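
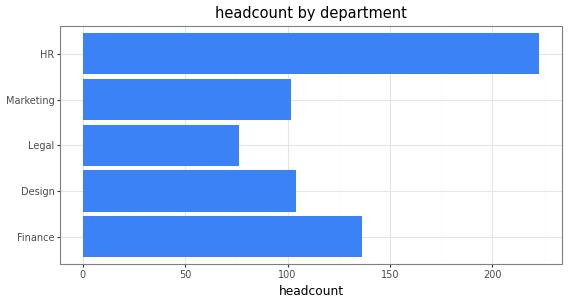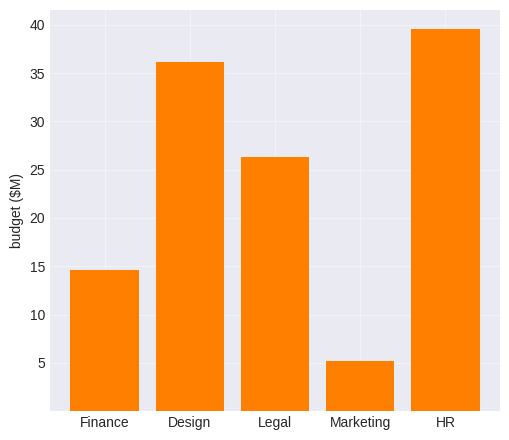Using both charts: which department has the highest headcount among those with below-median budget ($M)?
Finance

Chart 2 median budget ($M) ≈ 25; below-median departments: Finance, Marketing. Among those, Finance has the highest headcount (≈ 125).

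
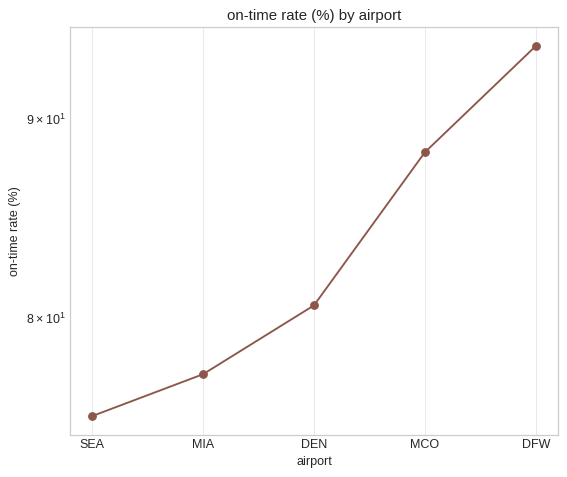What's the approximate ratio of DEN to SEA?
DEN ≈ 80, SEA ≈ 76; 80/76 ≈ 1.05.

≈ 1.05×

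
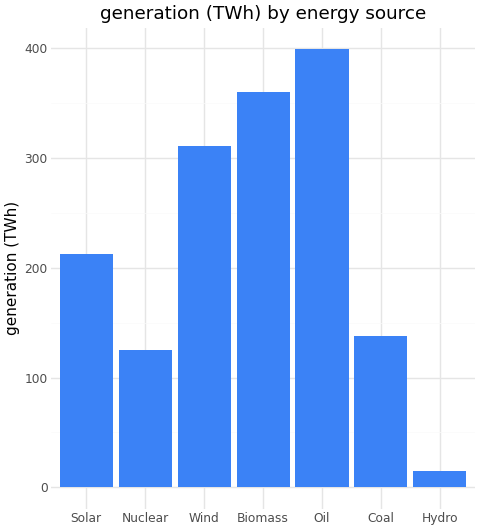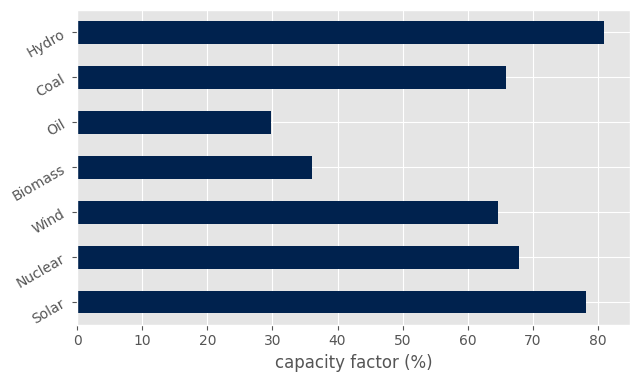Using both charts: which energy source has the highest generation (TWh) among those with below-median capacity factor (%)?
Chart 2 median capacity factor (%) ≈ 70; below-median energy sources: Wind, Biomass, Oil. Among those, Oil has the highest generation (TWh) (≈ 400).

Oil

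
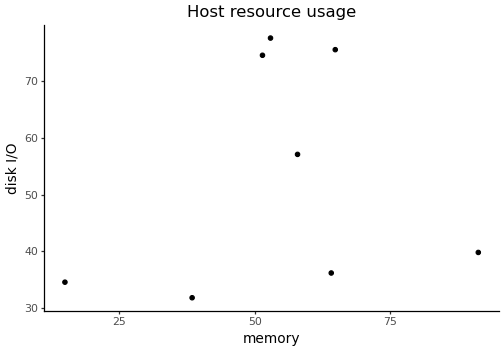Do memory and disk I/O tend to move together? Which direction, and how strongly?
Points are roughly uncorrelated; weak (|r| ≈ 0.2).

no clear correlation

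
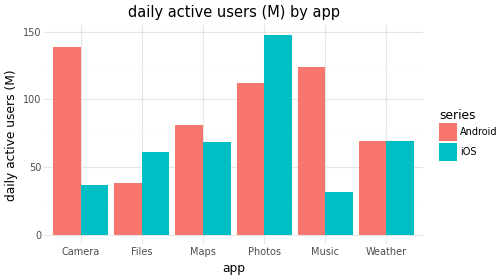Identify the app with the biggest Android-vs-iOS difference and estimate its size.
Camera, ≈ 100 M

Camera: Android ≈ 140, iOS ≈ 40 → gap ≈ 100. Next-largest (Music) is only ≈ 80.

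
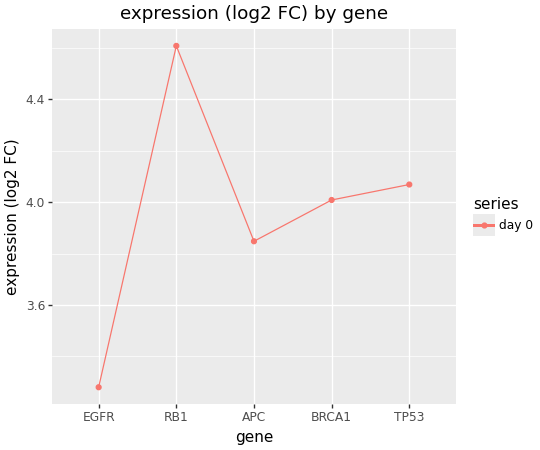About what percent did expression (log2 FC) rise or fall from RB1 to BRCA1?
≈ -13%

RB1 ≈ 4.6, BRCA1 ≈ 4.0; (4.0 − 4.6) / 4.6 ≈ -13%.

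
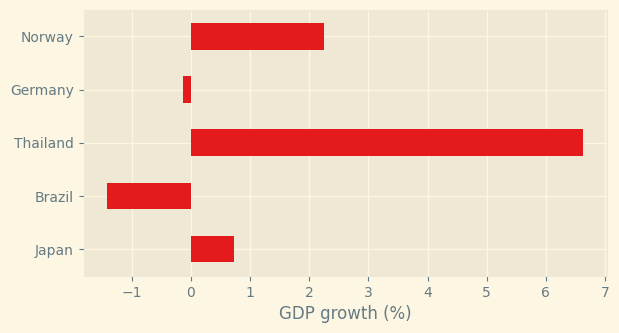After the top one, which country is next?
Top 3: Thailand ≈ 7, Norway ≈ 2, Japan ≈ 1.

Norway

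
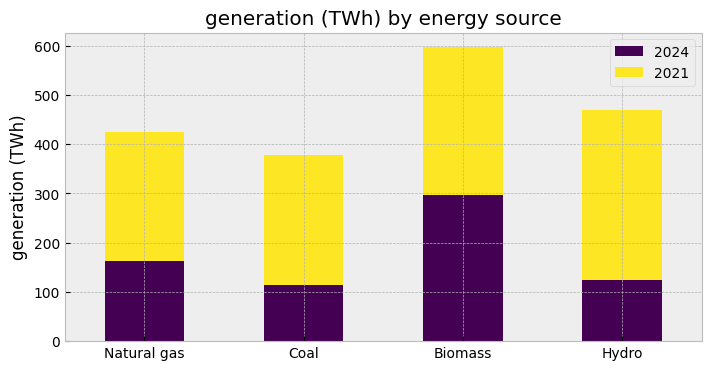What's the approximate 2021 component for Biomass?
2021 top ≈ 600, bottom ≈ 300; segment ≈ 300.

≈ 300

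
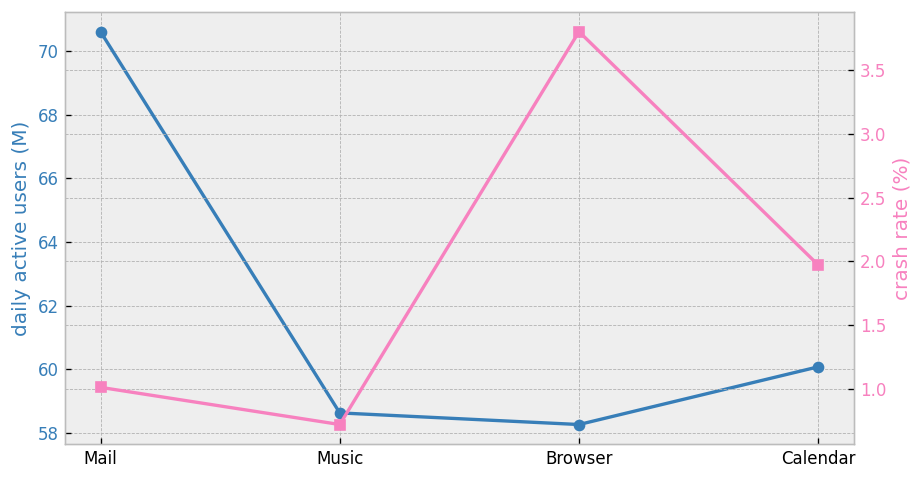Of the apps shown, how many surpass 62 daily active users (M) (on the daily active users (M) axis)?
Above 62: Mail.

1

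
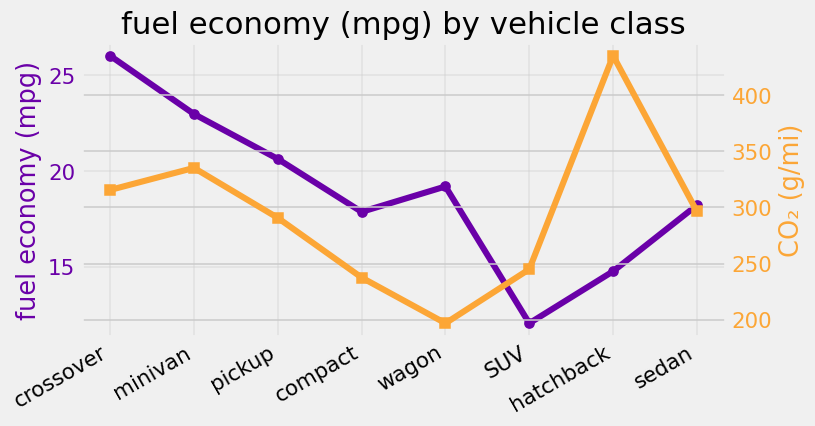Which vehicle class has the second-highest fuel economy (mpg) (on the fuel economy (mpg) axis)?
Top 3 (on the fuel economy (mpg) axis): crossover ≈ 26, minivan ≈ 22, pickup ≈ 20.

minivan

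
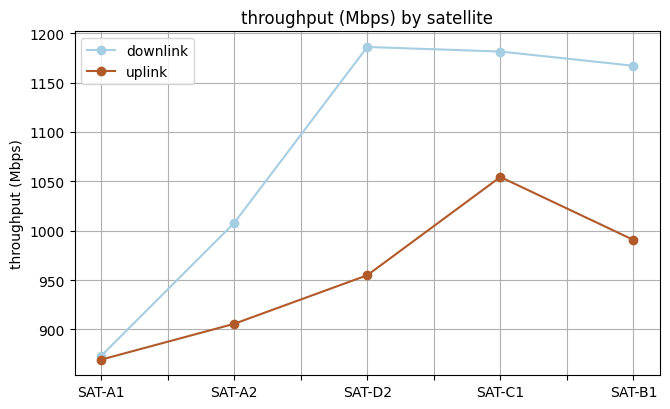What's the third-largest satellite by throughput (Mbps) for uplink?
SAT-D2

Top 4 for uplink: SAT-C1 ≈ 1050, SAT-B1 ≈ 1000, SAT-D2 ≈ 950, SAT-A2 ≈ 900.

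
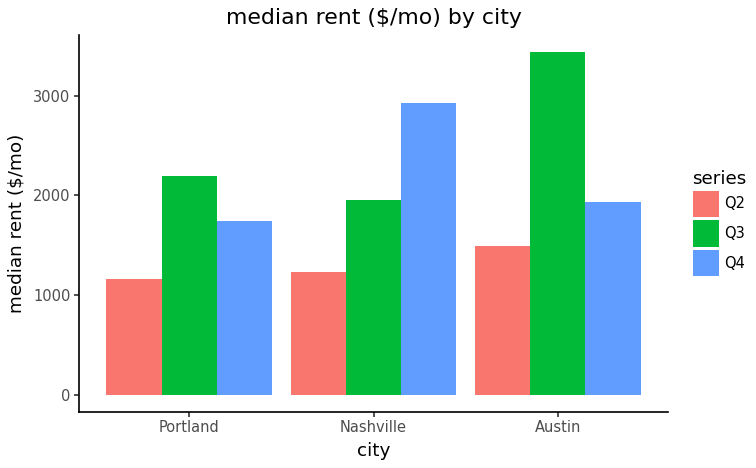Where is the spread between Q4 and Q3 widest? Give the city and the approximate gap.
Austin, ≈ 1500 $/mo

Austin: Q4 ≈ 2000, Q3 ≈ 3500 → gap ≈ 1500. Next-largest (Nashville) is only ≈ 1000.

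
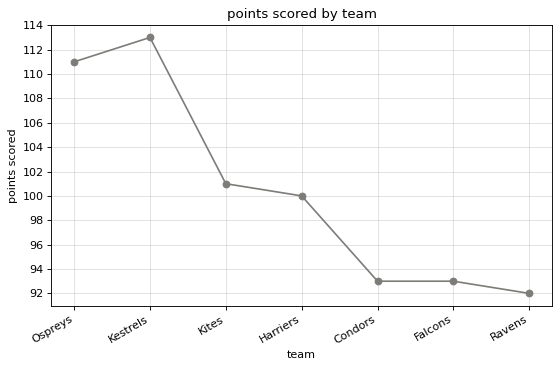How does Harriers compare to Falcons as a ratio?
Harriers ≈ 100, Falcons ≈ 92; 100/92 ≈ 1.09.

≈ 1.09×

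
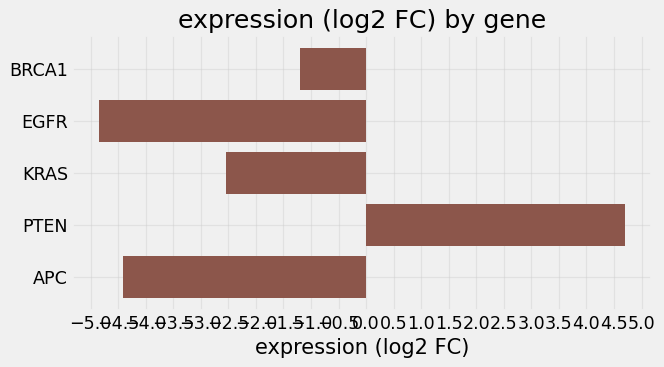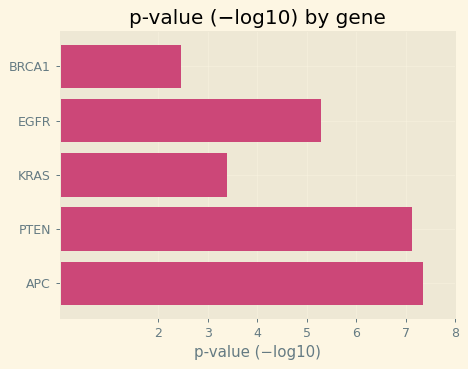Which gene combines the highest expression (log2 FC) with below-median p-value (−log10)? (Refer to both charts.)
Chart 2 median p-value (−log10) ≈ 5; below-median genes: BRCA1, KRAS. Among those, BRCA1 has the highest expression (log2 FC) (≈ -1).

BRCA1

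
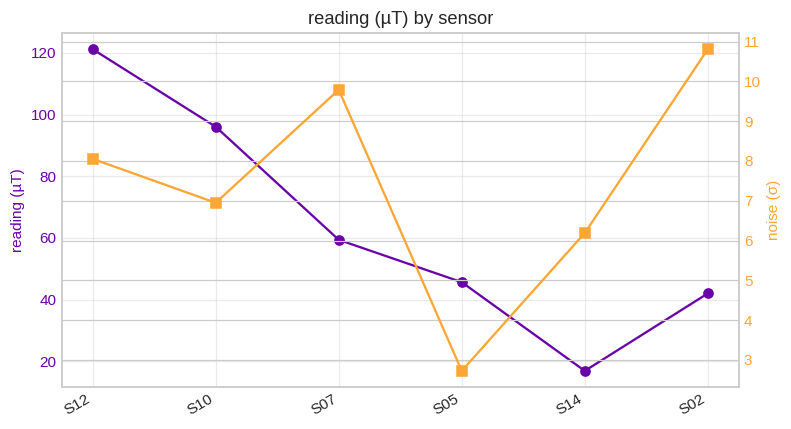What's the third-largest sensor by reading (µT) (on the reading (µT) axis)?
Top 4 (on the reading (µT) axis): S12 ≈ 120, S10 ≈ 100, S07 ≈ 60, S05 ≈ 50.

S07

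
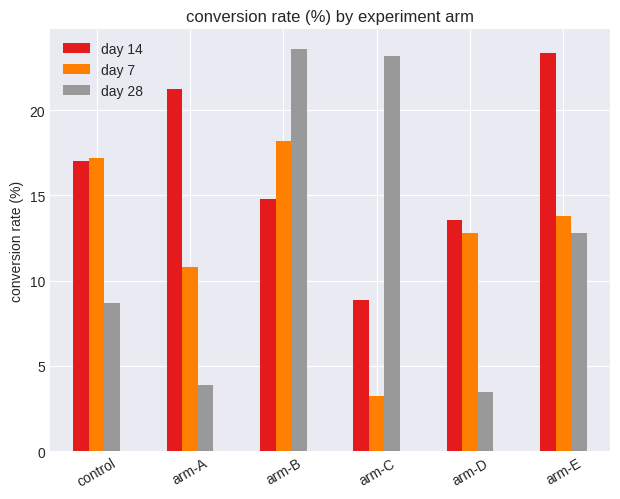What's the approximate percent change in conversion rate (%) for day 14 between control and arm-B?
≈ -12.5%

control ≈ 16, arm-B ≈ 14; (14 − 16) / 16 ≈ -12.5%.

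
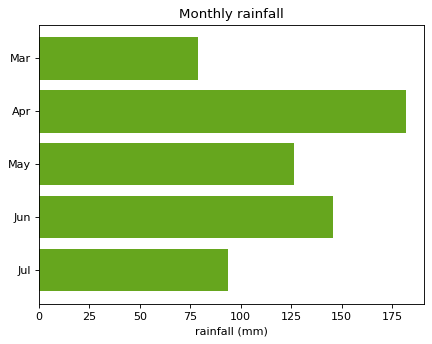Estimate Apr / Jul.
≈ 1.8×

Apr ≈ 180, Jul ≈ 100; 180/100 ≈ 1.8.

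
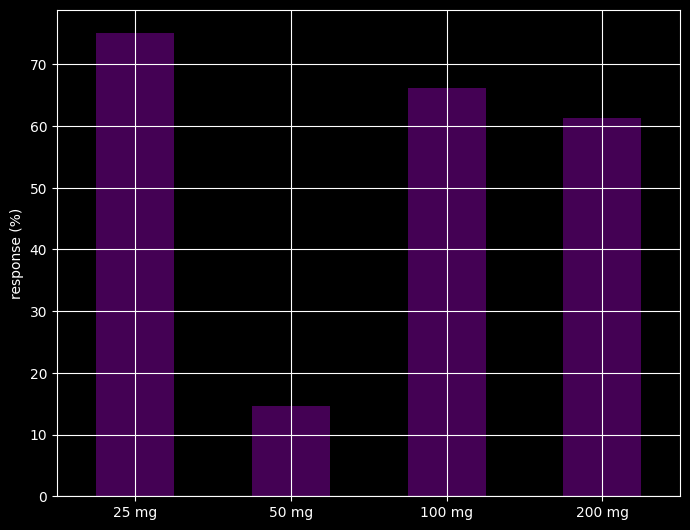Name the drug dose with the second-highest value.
100 mg

Top 3: 25 mg ≈ 80, 100 mg ≈ 70, 200 mg ≈ 60.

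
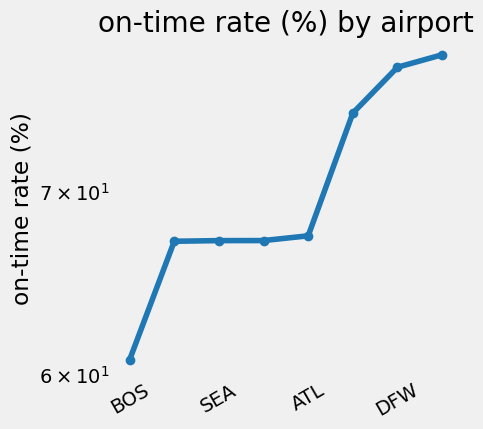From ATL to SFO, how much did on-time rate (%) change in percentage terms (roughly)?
≈ +14.7%

ATL ≈ 68, SFO ≈ 78; (78 − 68) / 68 ≈ +14.7%.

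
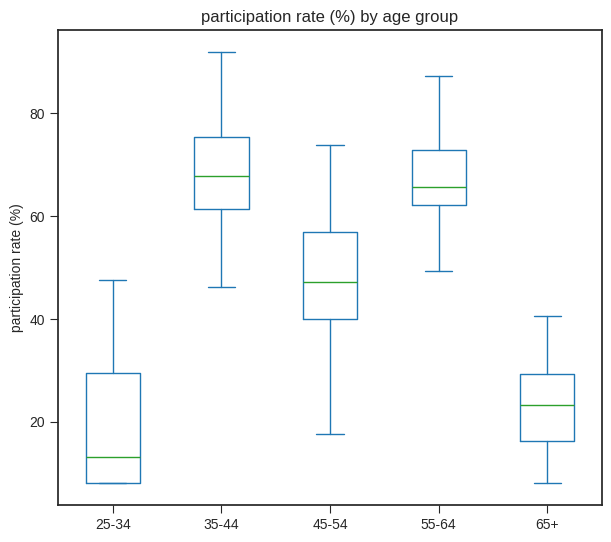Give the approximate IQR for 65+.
Q3 ≈ 30, Q1 ≈ 15; IQR ≈ 15.

≈ 15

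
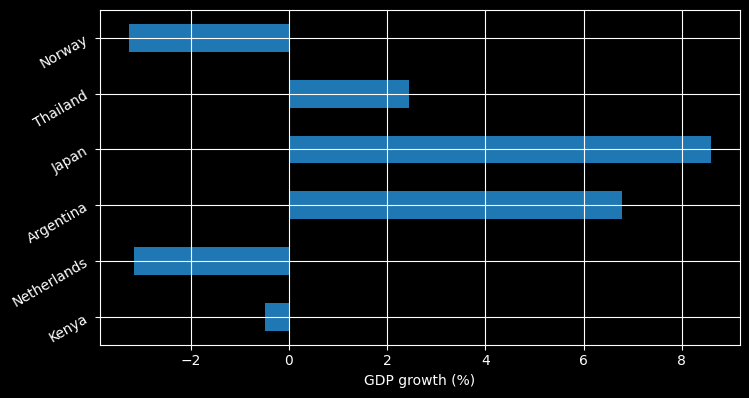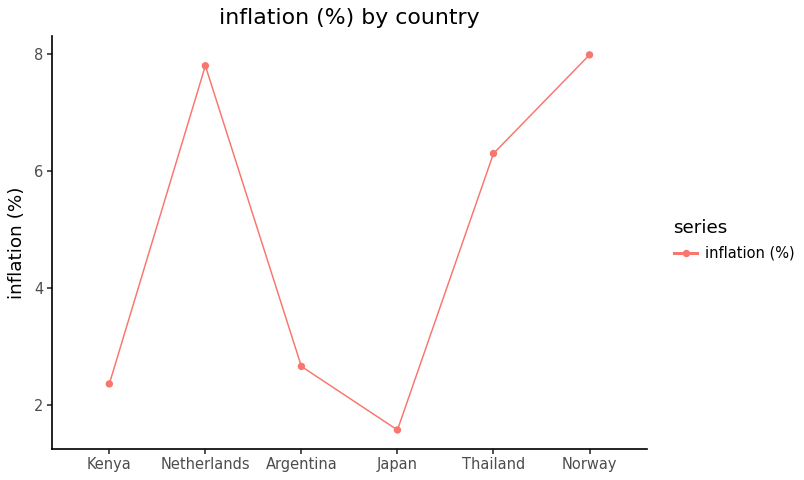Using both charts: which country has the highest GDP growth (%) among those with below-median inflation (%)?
Chart 2 median inflation (%) ≈ 4; below-median countries: Kenya, Argentina, Japan. Among those, Japan has the highest GDP growth (%) (≈ 9).

Japan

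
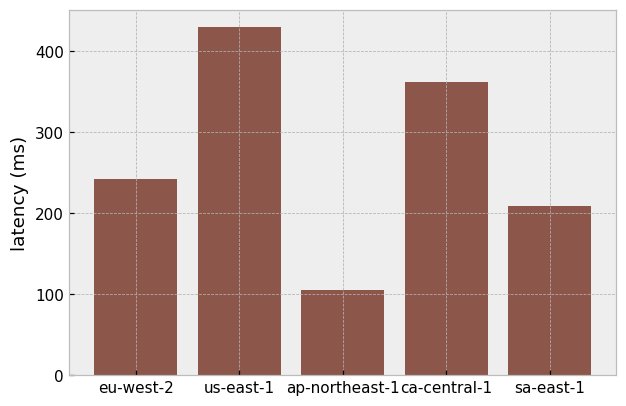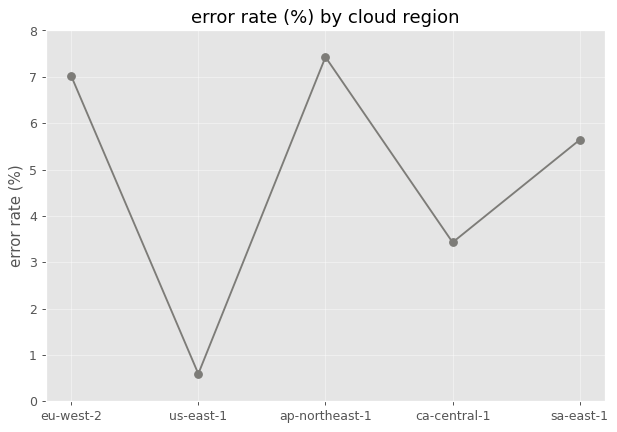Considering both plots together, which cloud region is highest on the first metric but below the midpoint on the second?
us-east-1

Chart 2 median error rate (%) ≈ 6; below-median cloud regions: us-east-1, ca-central-1. Among those, us-east-1 has the highest latency (ms) (≈ 450).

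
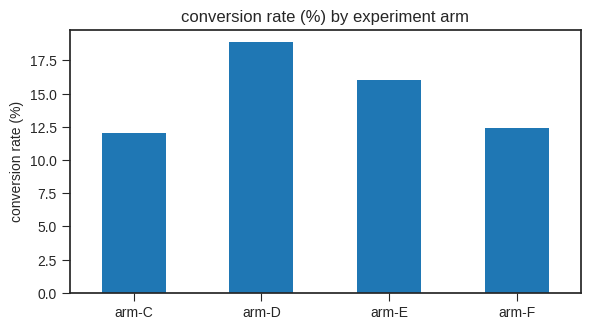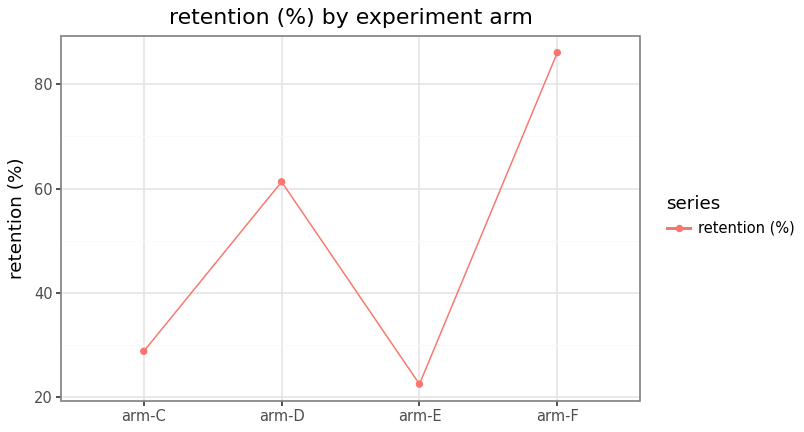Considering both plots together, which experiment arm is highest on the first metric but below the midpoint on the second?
Chart 2 median retention (%) ≈ 50; below-median experiment arms: arm-C, arm-E. Among those, arm-E has the highest conversion rate (%) (≈ 16).

arm-E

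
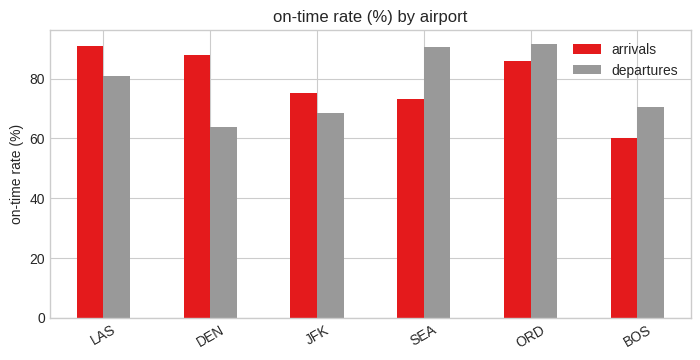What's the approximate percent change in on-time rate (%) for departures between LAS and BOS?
≈ -12.5%

LAS ≈ 80, BOS ≈ 70; (70 − 80) / 80 ≈ -12.5%.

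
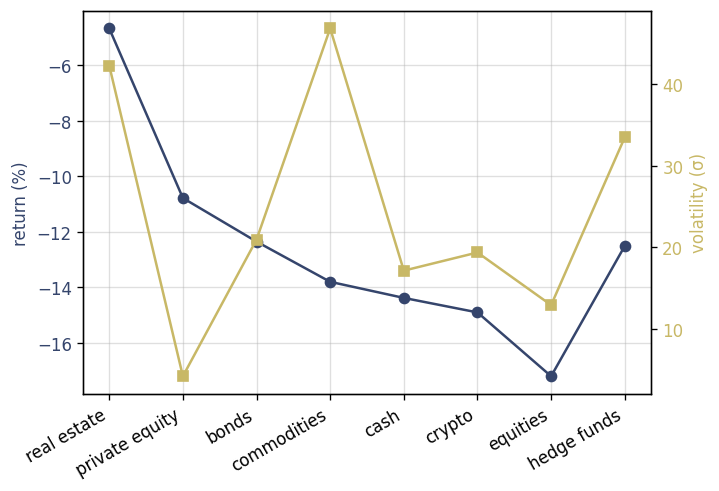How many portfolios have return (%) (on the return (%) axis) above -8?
1

Above -8: real estate.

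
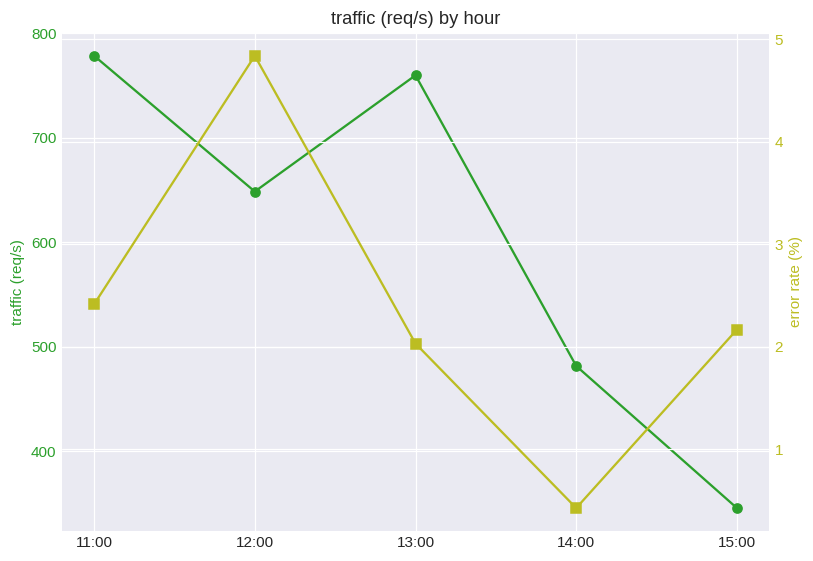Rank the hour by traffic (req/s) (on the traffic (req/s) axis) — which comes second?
13:00

Top 3 (on the traffic (req/s) axis): 11:00 ≈ 800, 13:00 ≈ 750, 12:00 ≈ 650.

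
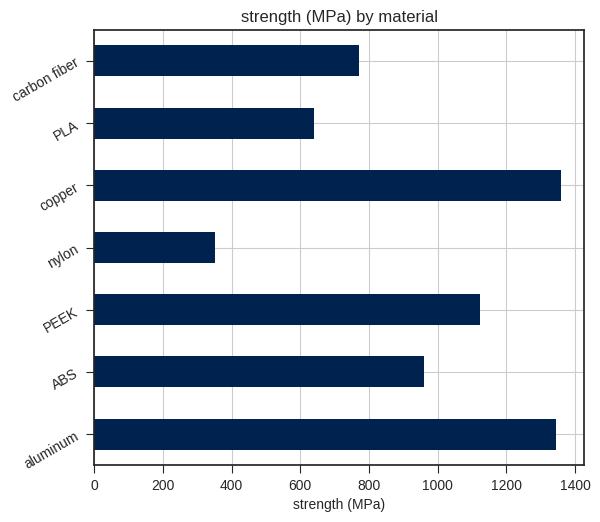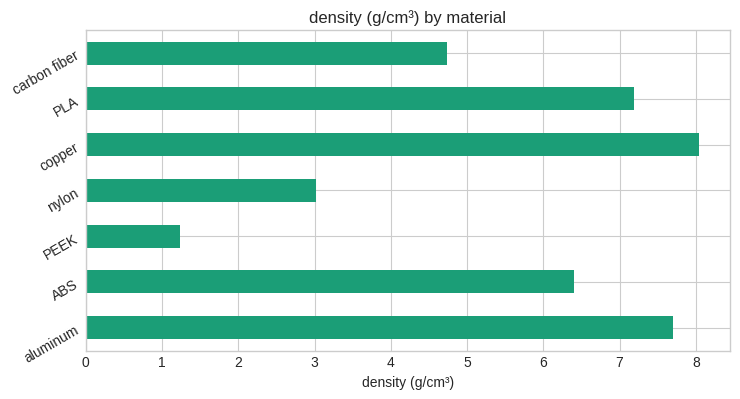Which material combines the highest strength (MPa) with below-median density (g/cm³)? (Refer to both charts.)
PEEK

Chart 2 median density (g/cm³) ≈ 6; below-median materials: PEEK, nylon, carbon fiber. Among those, PEEK has the highest strength (MPa) (≈ 1200).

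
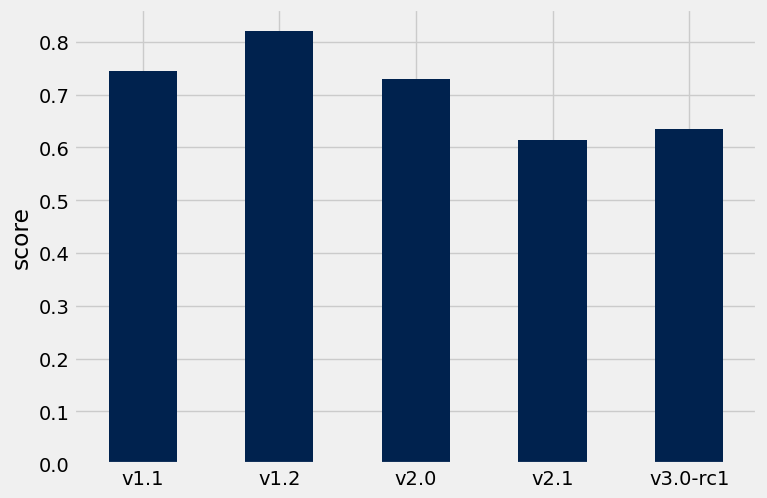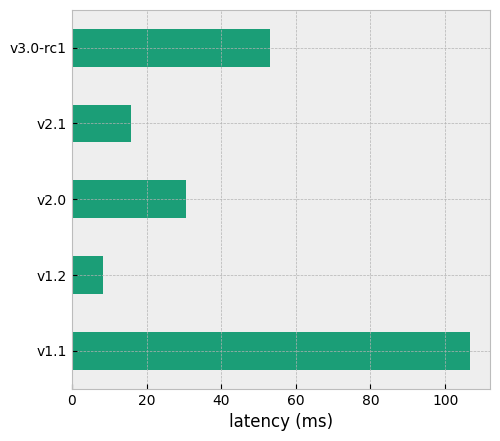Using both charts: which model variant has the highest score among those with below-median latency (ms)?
Chart 2 median latency (ms) ≈ 30; below-median model variants: v1.2, v2.1. Among those, v1.2 has the highest score (≈ 0.8).

v1.2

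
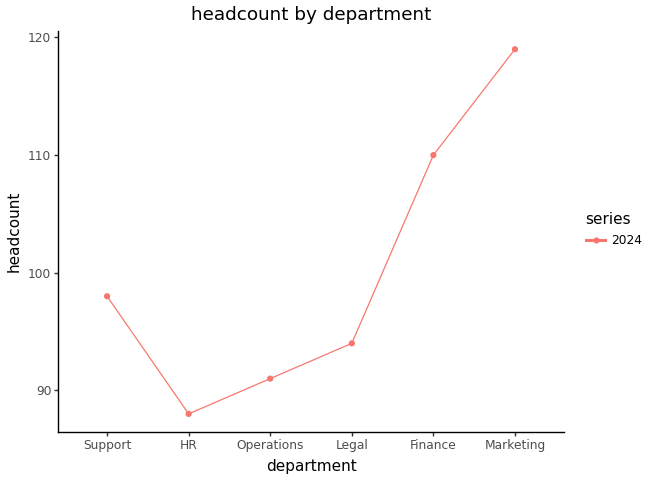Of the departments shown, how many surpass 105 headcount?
Above 105: Finance, Marketing.

2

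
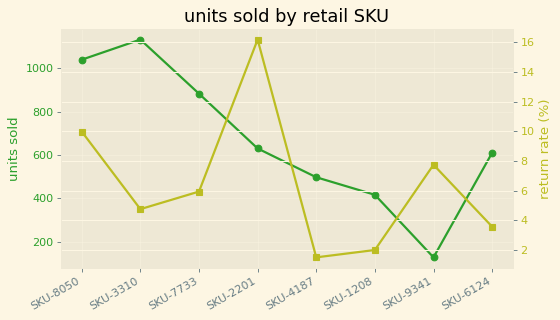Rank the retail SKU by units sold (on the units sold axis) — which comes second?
SKU-8050

Top 3 (on the units sold axis): SKU-3310 ≈ 1100, SKU-8050 ≈ 1000, SKU-7733 ≈ 900.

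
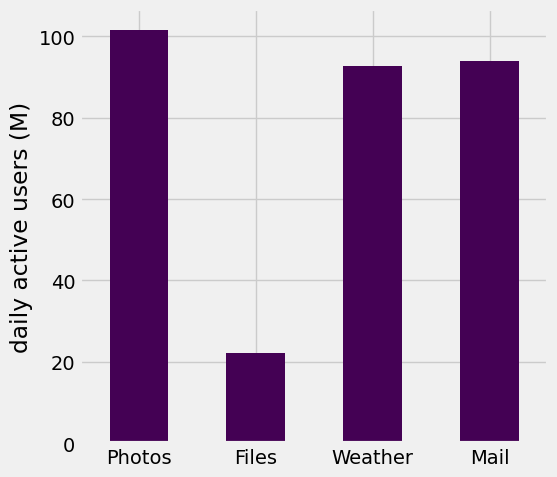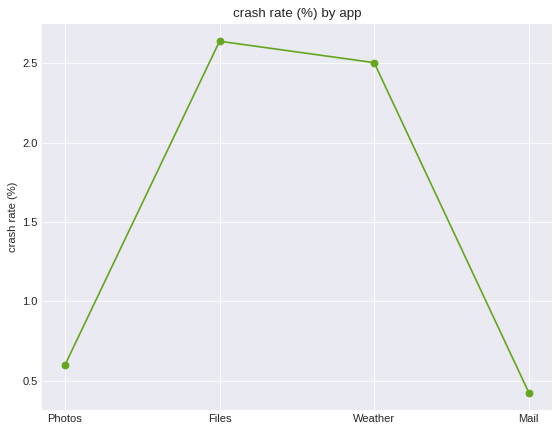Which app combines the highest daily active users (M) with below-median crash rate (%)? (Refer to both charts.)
Chart 2 median crash rate (%) ≈ 1.5; below-median apps: Photos, Mail. Among those, Photos has the highest daily active users (M) (≈ 100).

Photos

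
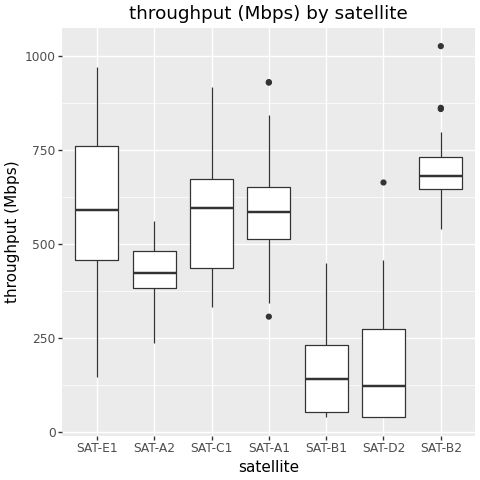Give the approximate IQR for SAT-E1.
≈ 300

Q3 ≈ 750, Q1 ≈ 450; IQR ≈ 300.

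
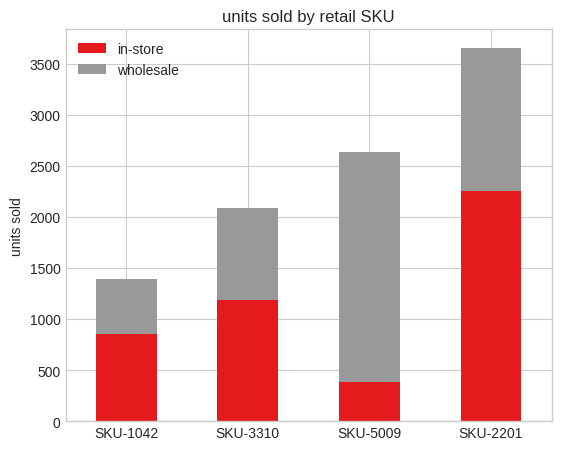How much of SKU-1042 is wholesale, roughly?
≈ 500

wholesale top ≈ 1500, bottom ≈ 1000; segment ≈ 500.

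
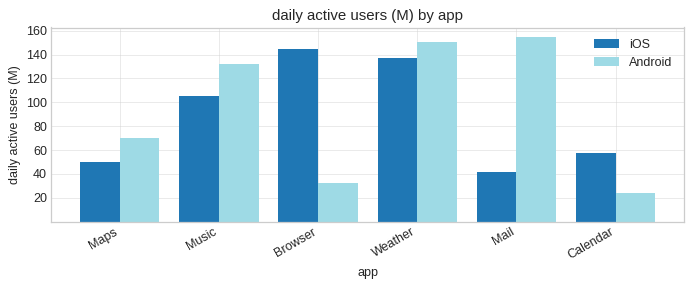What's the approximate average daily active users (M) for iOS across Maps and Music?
≈ 70

(40 + 100) / 2 ≈ 70.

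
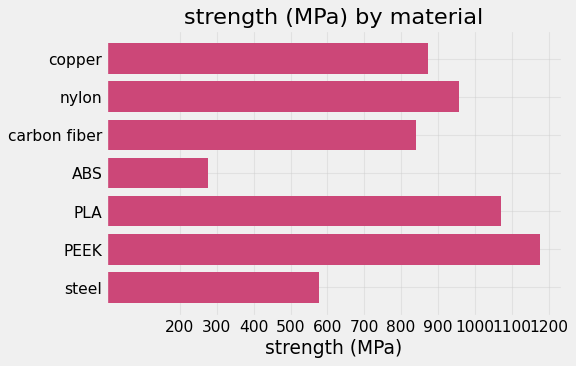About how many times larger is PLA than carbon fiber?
≈ 1.38×

PLA ≈ 1100, carbon fiber ≈ 800; 1100/800 ≈ 1.38.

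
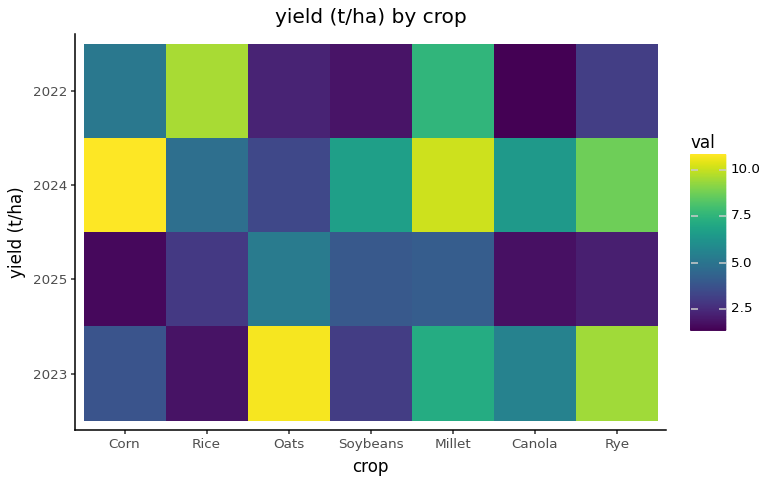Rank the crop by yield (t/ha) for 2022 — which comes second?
Top 3 for 2022: Rice ≈ 10, Millet ≈ 8, Corn ≈ 5.

Millet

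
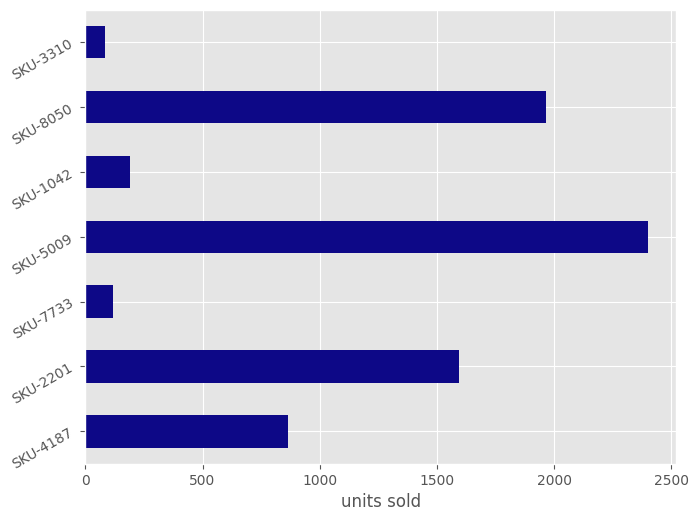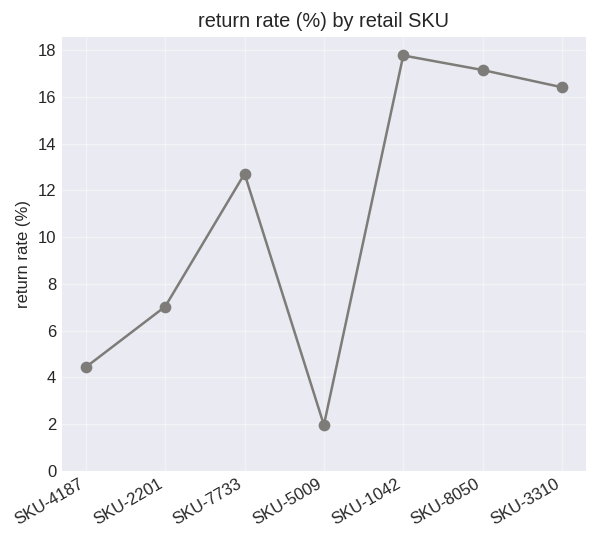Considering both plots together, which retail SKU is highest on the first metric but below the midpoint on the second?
Chart 2 median return rate (%) ≈ 12; below-median retail SKUs: SKU-4187, SKU-2201, SKU-5009. Among those, SKU-5009 has the highest units sold (≈ 2500).

SKU-5009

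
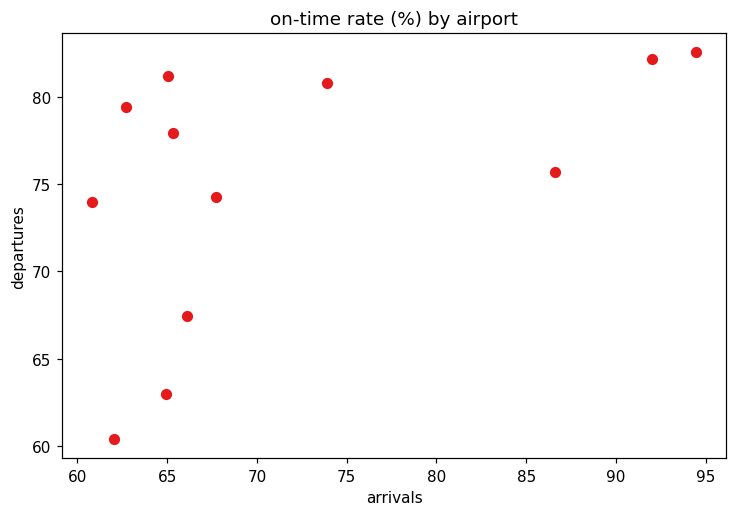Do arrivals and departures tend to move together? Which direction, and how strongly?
Points are positively correlated; moderate (|r| ≈ 0.5).

positive, moderate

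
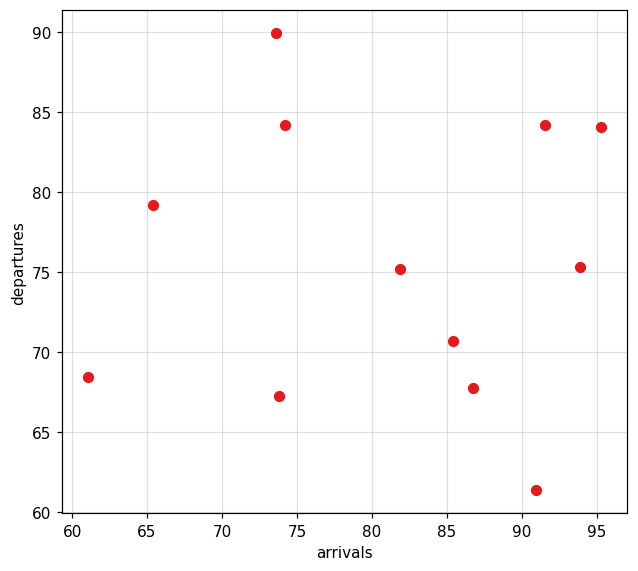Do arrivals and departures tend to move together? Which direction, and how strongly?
Points are roughly uncorrelated; weak (|r| ≈ 0.0).

no clear correlation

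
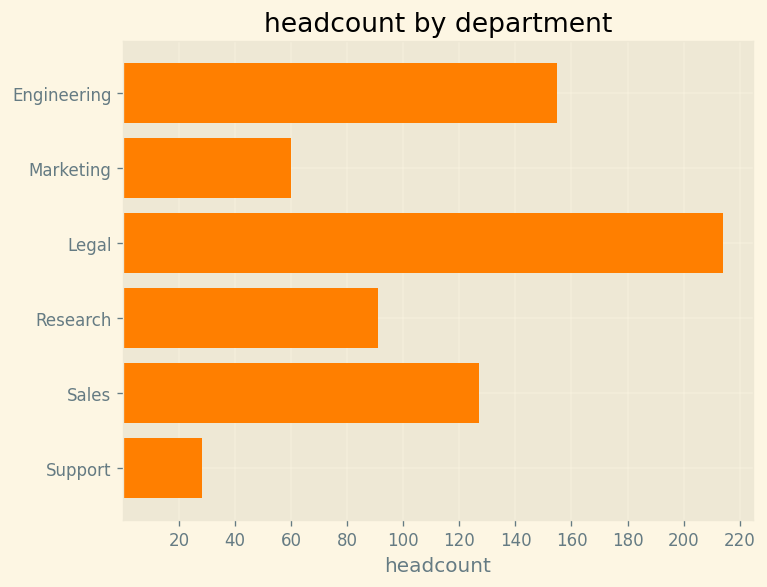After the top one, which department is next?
Top 3: Legal ≈ 220, Engineering ≈ 160, Sales ≈ 120.

Engineering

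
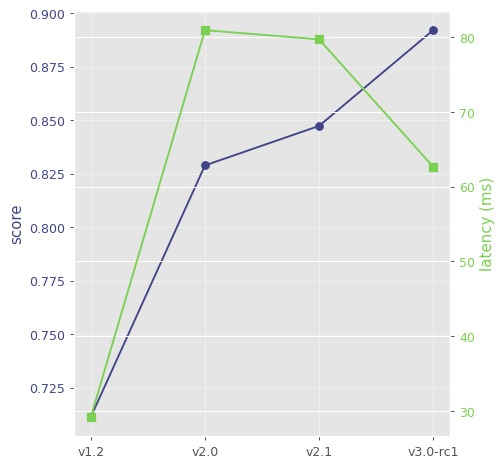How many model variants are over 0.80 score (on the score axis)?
Above 0.80: v2.0, v2.1, v3.0-rc1.

3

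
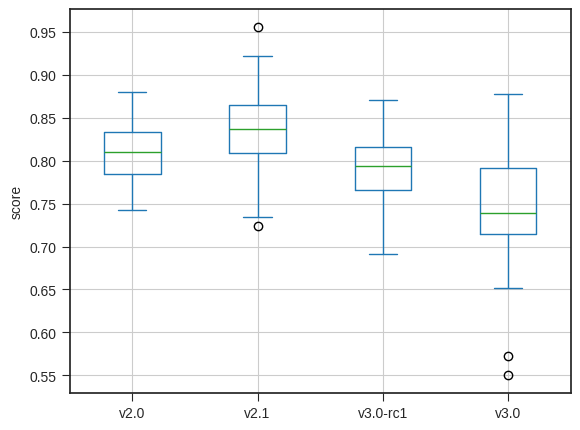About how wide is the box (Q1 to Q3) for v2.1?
≈ 0.06

Q3 ≈ 0.87, Q1 ≈ 0.81; IQR ≈ 0.06.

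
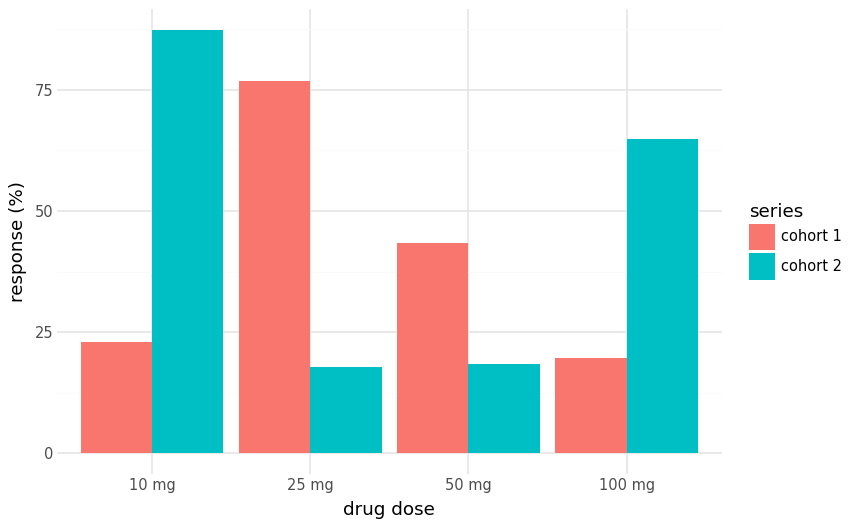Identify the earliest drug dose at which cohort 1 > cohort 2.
25 mg

10 mg: cohort 1 ≈ 20 vs cohort 2 ≈ 90 (not yet); 25 mg: cohort 1 ≈ 80 vs cohort 2 ≈ 20 (first crossover).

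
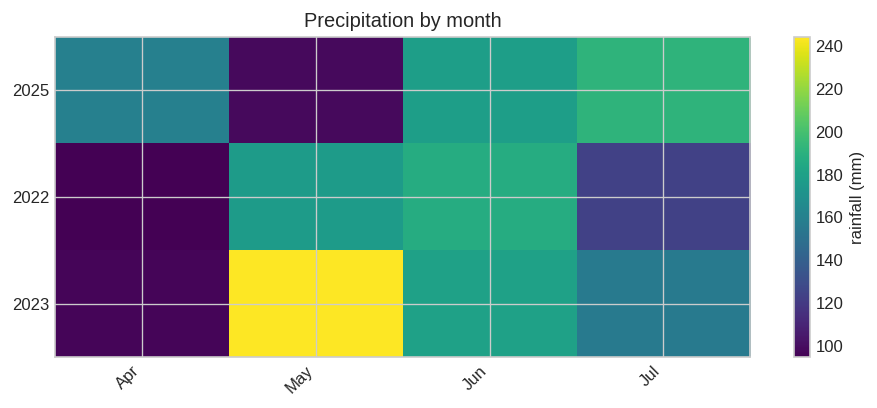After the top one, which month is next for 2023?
Top 3 for 2023: May ≈ 240, Jun ≈ 180, Jul ≈ 160.

Jun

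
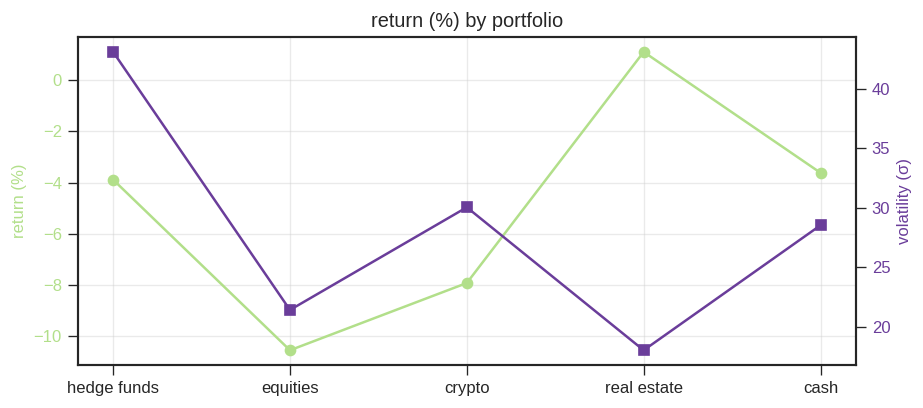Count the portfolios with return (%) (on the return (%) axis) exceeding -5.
3

Above -5: hedge funds, real estate, cash.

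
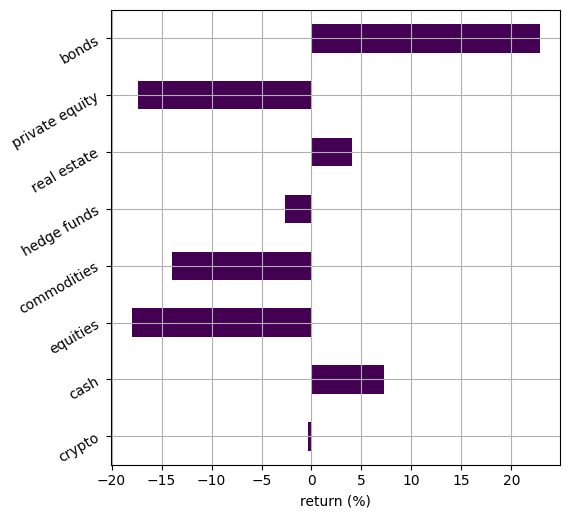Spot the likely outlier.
bonds ≈ 25; the rest sit between ≈ -20 and ≈ 5.

bonds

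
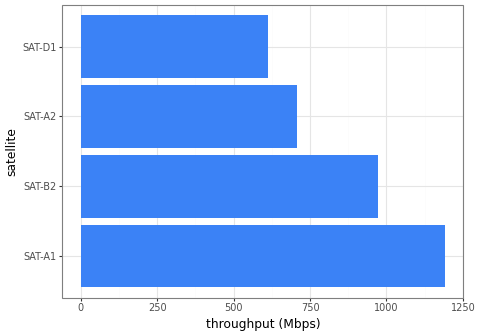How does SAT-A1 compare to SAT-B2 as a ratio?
SAT-A1 ≈ 1200, SAT-B2 ≈ 1000; 1200/1000 ≈ 1.2.

≈ 1.2×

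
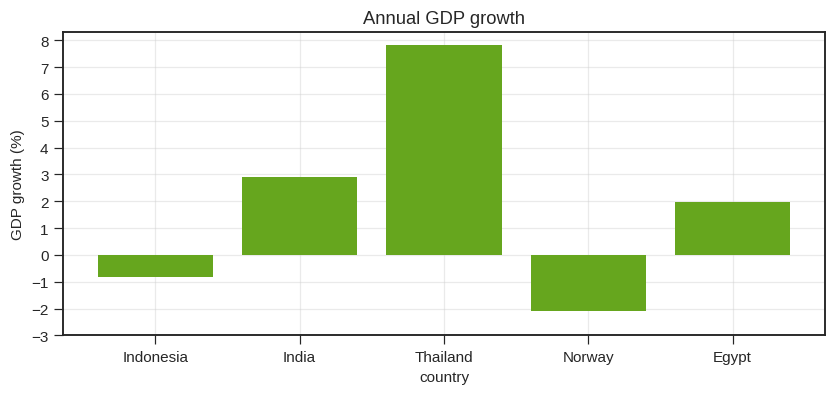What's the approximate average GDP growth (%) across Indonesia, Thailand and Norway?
(-1 + 8 + -2) / 3 ≈ 2.

≈ 2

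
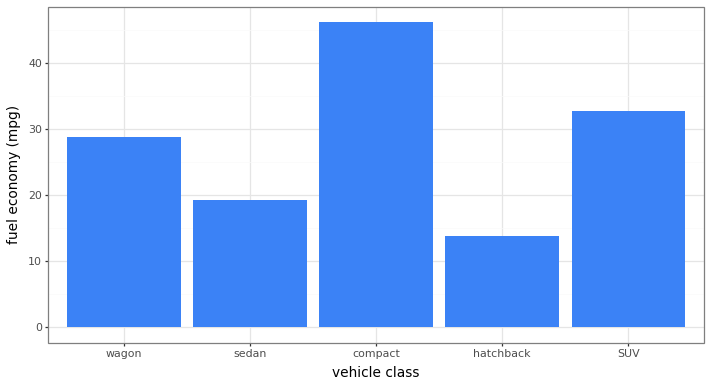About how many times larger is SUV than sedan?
SUV ≈ 35, sedan ≈ 20; 35/20 ≈ 1.75.

≈ 1.75×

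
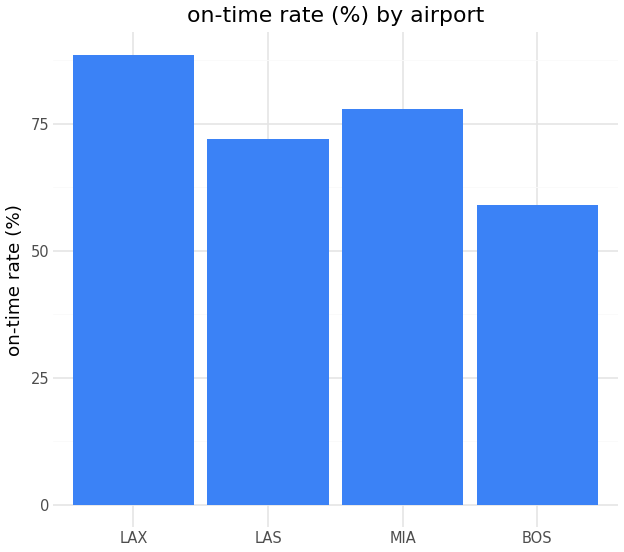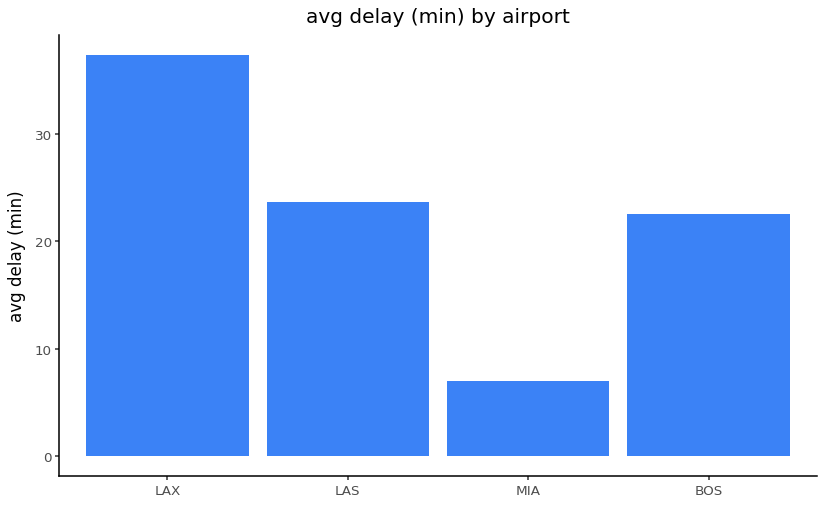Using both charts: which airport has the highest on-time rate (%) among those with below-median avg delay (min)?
MIA

Chart 2 median avg delay (min) ≈ 25; below-median airports: MIA, BOS. Among those, MIA has the highest on-time rate (%) (≈ 80).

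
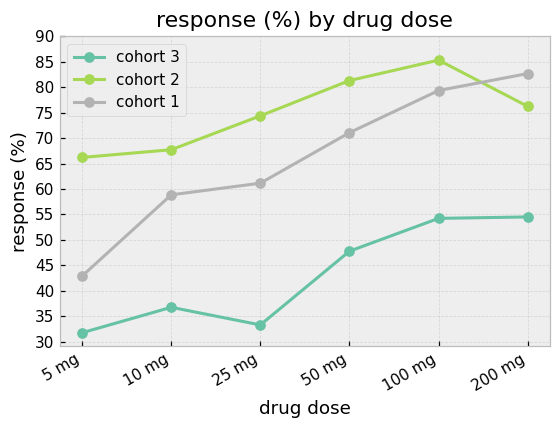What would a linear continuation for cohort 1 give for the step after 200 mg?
≈ 92.5

Last three: 70, 80, 85 → slope ≈ 7.5/step → next ≈ 92.5.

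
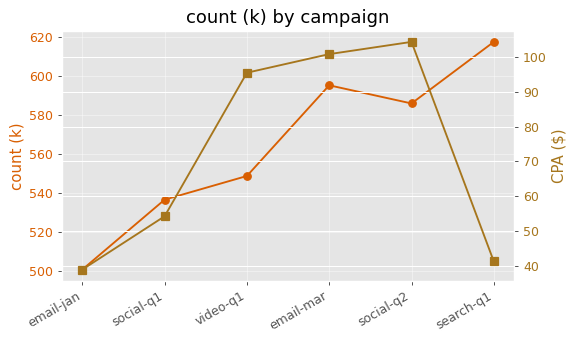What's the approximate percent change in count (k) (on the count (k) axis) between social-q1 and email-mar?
≈ +11.1%

social-q1 ≈ 540, email-mar ≈ 600; (600 − 540) / 540 ≈ +11.1%.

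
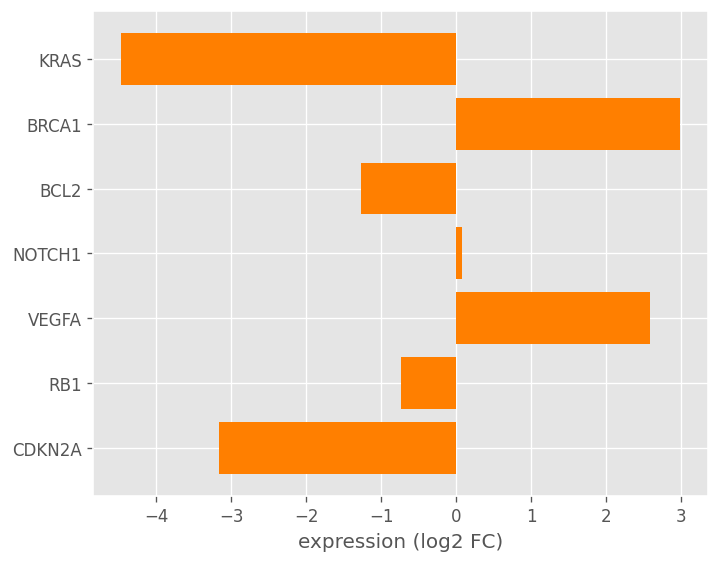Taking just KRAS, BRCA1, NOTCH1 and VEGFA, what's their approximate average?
≈ 0

(-4 + 3 + 0 + 3) / 4 ≈ 0.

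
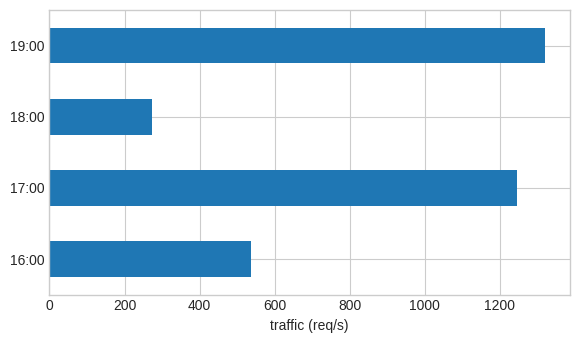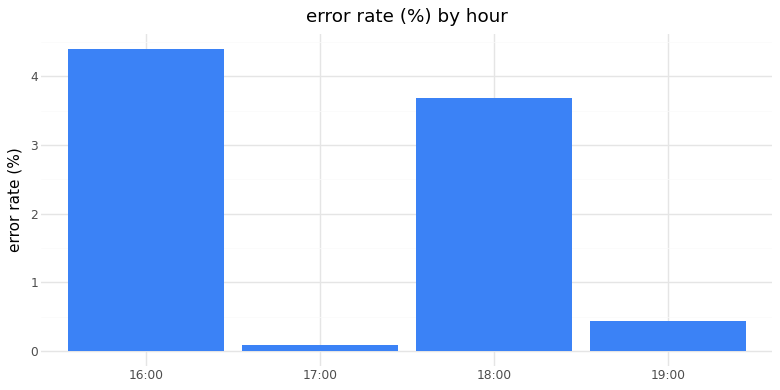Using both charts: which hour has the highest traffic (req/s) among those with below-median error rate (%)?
19:00

Chart 2 median error rate (%) ≈ 2; below-median hours: 17:00, 19:00. Among those, 19:00 has the highest traffic (req/s) (≈ 1400).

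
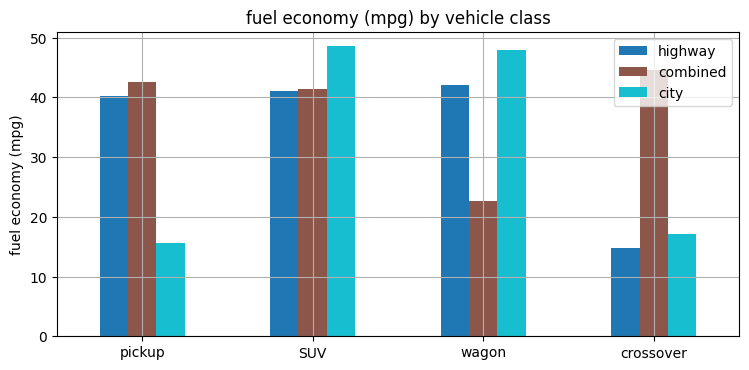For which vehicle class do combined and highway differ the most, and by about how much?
crossover, ≈ 30 mpg

crossover: combined ≈ 45, highway ≈ 15 → gap ≈ 30. Next-largest (wagon) is only ≈ 15.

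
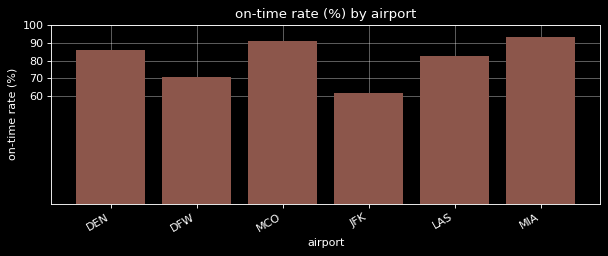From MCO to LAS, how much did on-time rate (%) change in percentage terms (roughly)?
MCO ≈ 90, LAS ≈ 80; (80 − 90) / 90 ≈ -11.1%.

≈ -11.1%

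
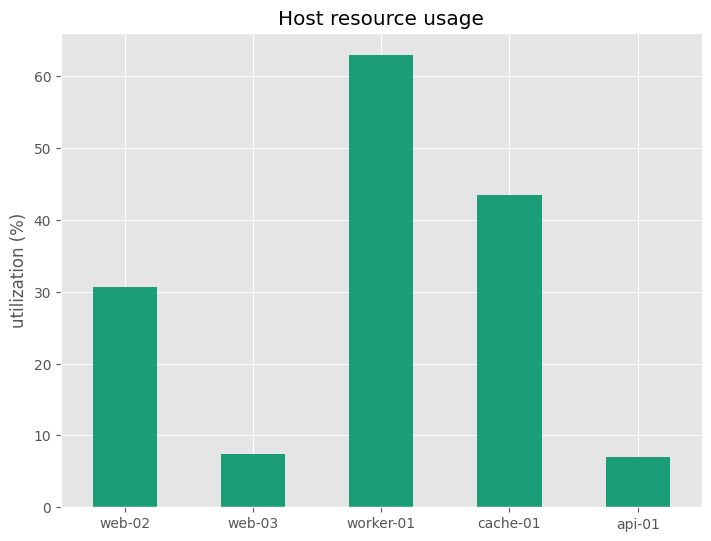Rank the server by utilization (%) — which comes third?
web-02

Top 4: worker-01 ≈ 60, cache-01 ≈ 40, web-02 ≈ 30, web-03 ≈ 10.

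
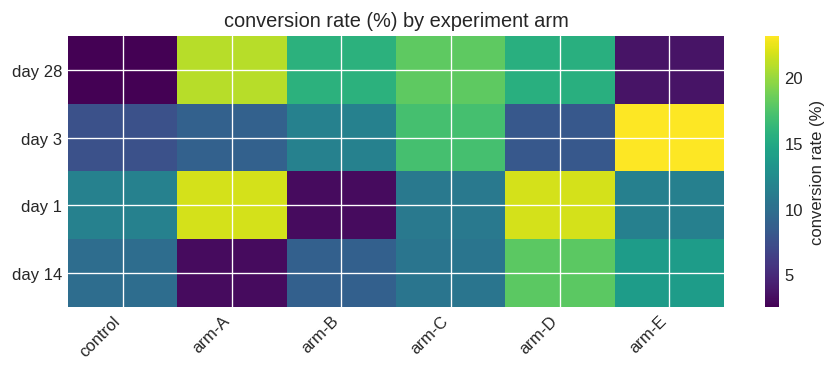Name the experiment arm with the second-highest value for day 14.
Top 3 for day 14: arm-D ≈ 18, arm-E ≈ 14, arm-C ≈ 10.

arm-E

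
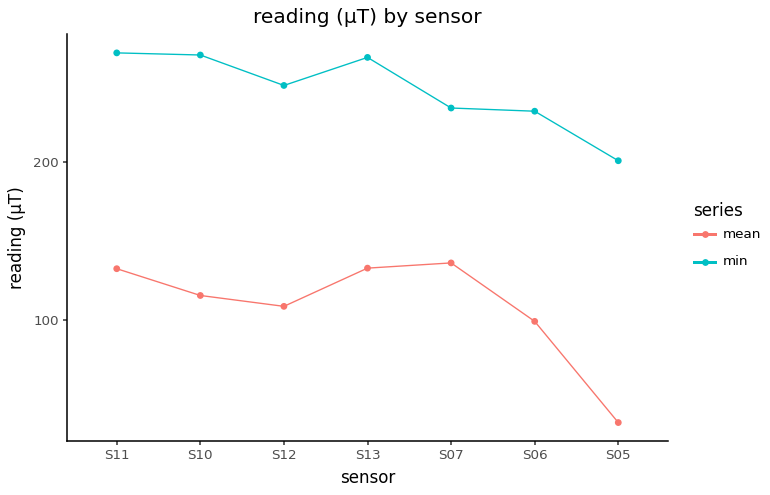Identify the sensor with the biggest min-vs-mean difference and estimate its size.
S05, ≈ 160 µT

S05: min ≈ 200, mean ≈ 40 → gap ≈ 160. Next-largest (S10) is only ≈ 140.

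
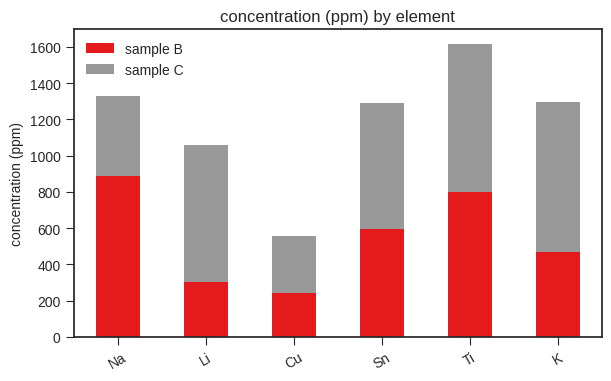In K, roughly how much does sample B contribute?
≈ 400

sample B top ≈ 400, bottom ≈ 0; segment ≈ 400.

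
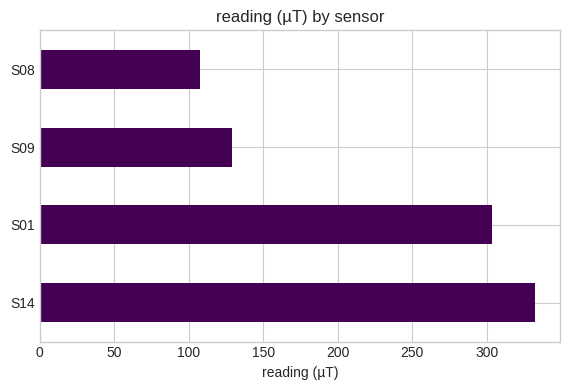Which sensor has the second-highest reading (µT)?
Top 3: S14 ≈ 350, S01 ≈ 300, S09 ≈ 150.

S01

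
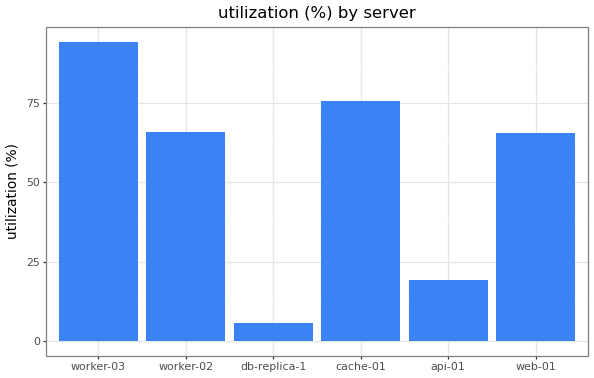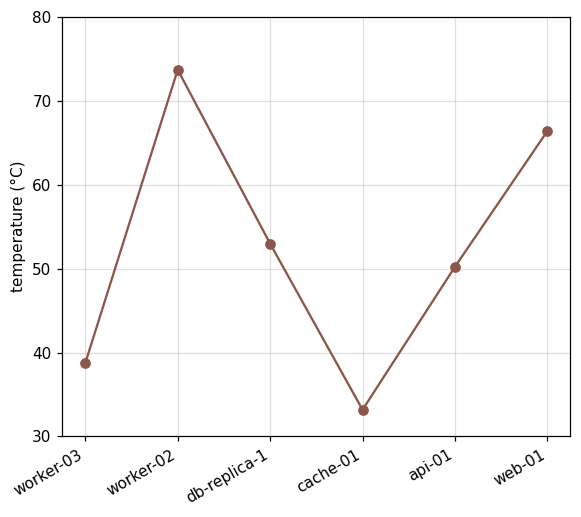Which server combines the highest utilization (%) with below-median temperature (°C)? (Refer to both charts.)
Chart 2 median temperature (°C) ≈ 50; below-median servers: worker-03, cache-01, api-01. Among those, worker-03 has the highest utilization (%) (≈ 90).

worker-03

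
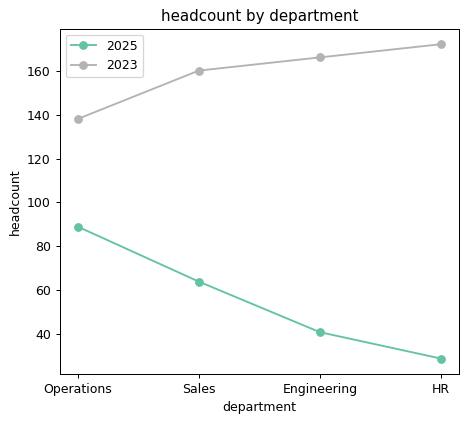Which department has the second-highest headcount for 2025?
Top 3 for 2025: Operations ≈ 80, Sales ≈ 60, Engineering ≈ 40.

Sales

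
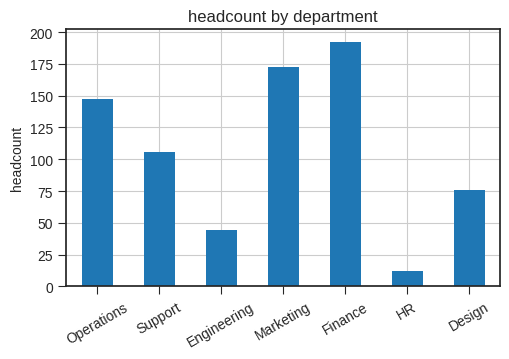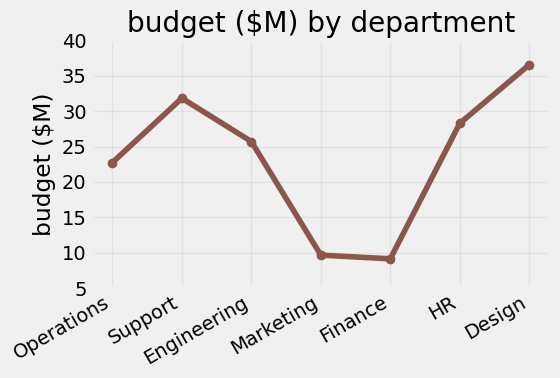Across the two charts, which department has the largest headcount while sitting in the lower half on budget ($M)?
Finance

Chart 2 median budget ($M) ≈ 25; below-median departments: Operations, Marketing, Finance. Among those, Finance has the highest headcount (≈ 200).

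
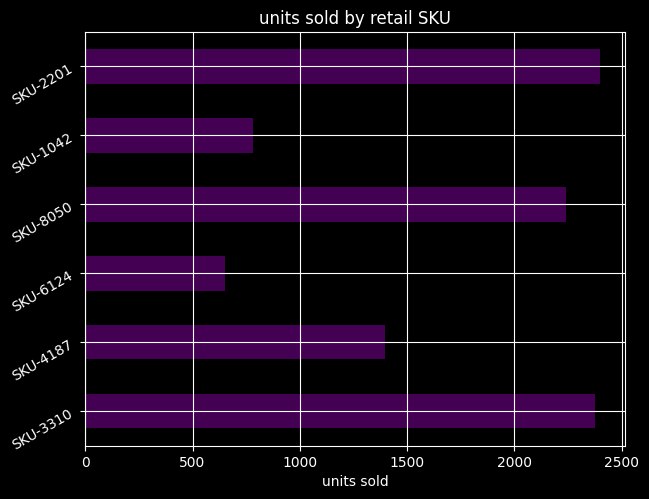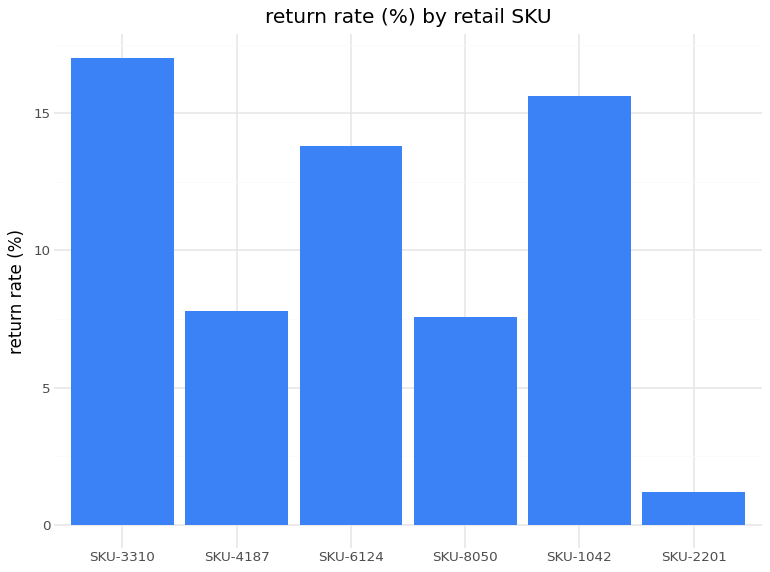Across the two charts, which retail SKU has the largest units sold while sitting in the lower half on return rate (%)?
SKU-2201

Chart 2 median return rate (%) ≈ 10; below-median retail SKUs: SKU-4187, SKU-8050, SKU-2201. Among those, SKU-2201 has the highest units sold (≈ 2500).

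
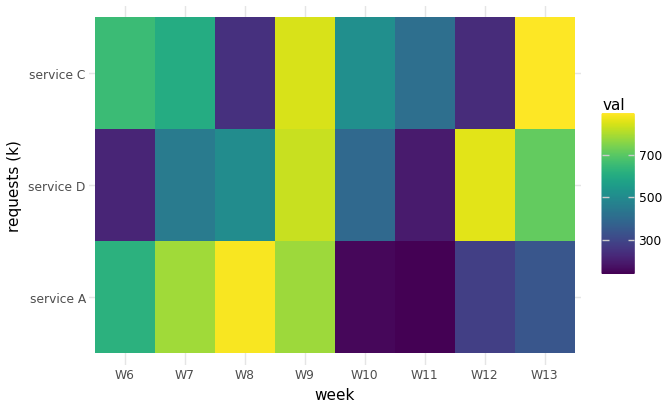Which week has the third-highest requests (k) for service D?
W13

Top 4 for service D: W12 ≈ 900, W9 ≈ 800, W13 ≈ 700, W8 ≈ 500.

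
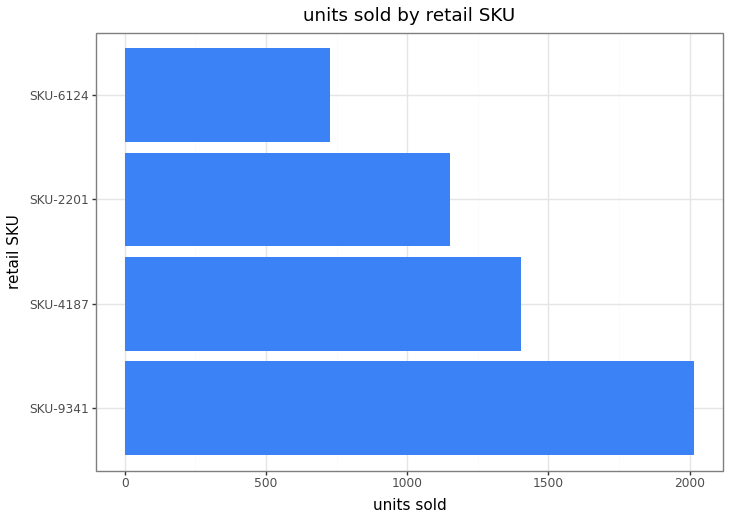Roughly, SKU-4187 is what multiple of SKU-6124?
≈ 1.75×

SKU-4187 ≈ 1400, SKU-6124 ≈ 800; 1400/800 ≈ 1.75.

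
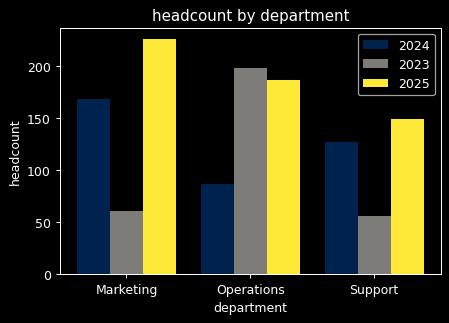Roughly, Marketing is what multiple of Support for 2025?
≈ 1.57×

Marketing ≈ 220, Support ≈ 140; 220/140 ≈ 1.57.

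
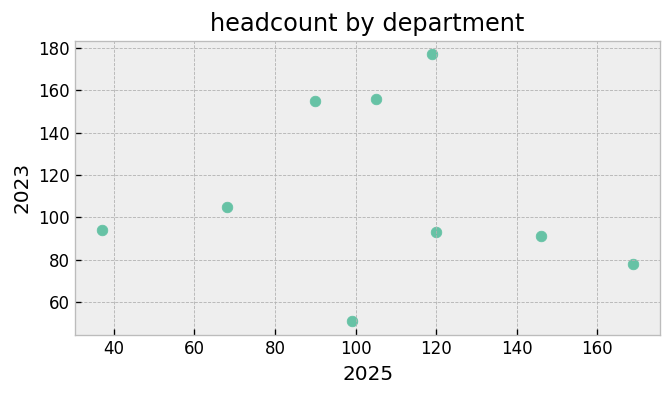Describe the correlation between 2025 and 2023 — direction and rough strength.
no clear correlation

Points are roughly uncorrelated; weak (|r| ≈ 0.1).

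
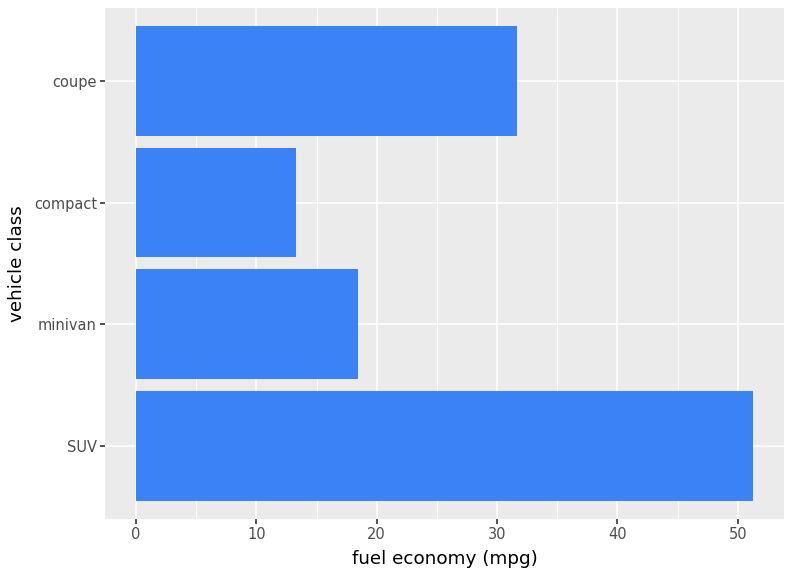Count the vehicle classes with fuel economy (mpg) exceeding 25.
Above 25: SUV, coupe.

2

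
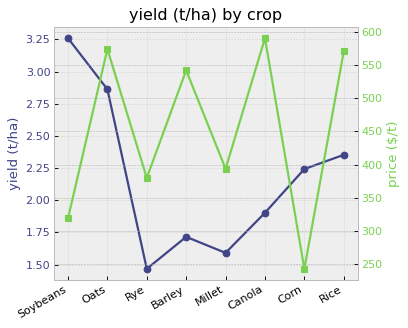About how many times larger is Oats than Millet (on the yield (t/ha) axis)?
Oats ≈ 2.8, Millet ≈ 1.6; 2.8/1.6 ≈ 1.75.

≈ 1.75×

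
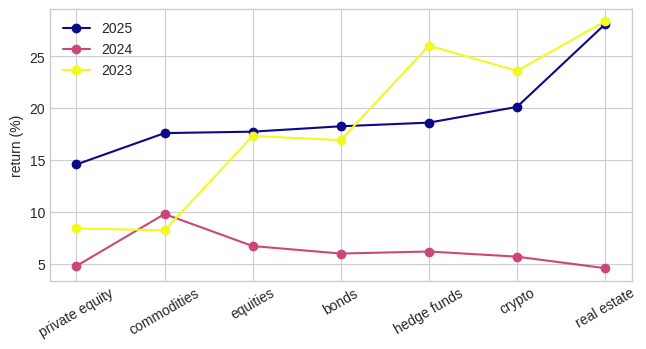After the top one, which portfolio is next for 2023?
hedge funds

Top 3 for 2023: real estate ≈ 28, hedge funds ≈ 26, crypto ≈ 24.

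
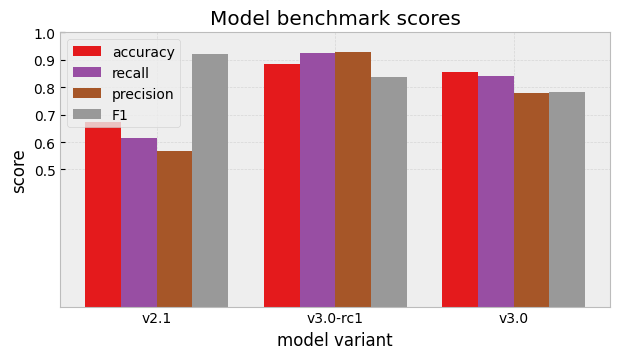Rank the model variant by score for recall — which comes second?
v3.0

Top 3 for recall: v3.0-rc1 ≈ 0.9, v3.0 ≈ 0.8, v2.1 ≈ 0.6.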